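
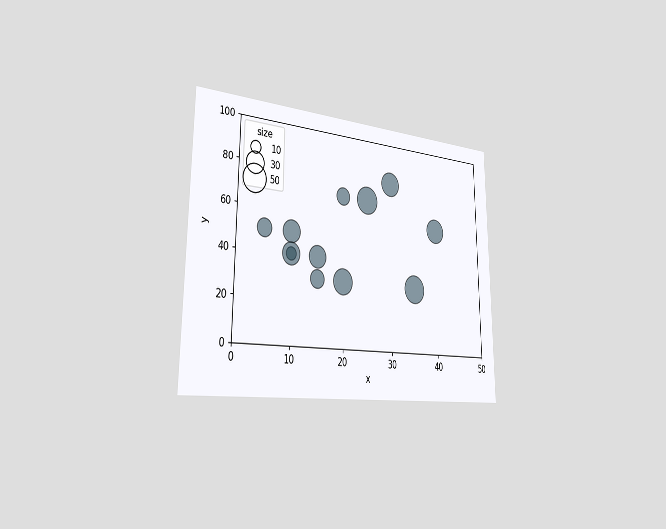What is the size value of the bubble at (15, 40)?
The chart is viewed slightly from the left. Matching the bubble at (15, 40) against the size legend gives 30.

30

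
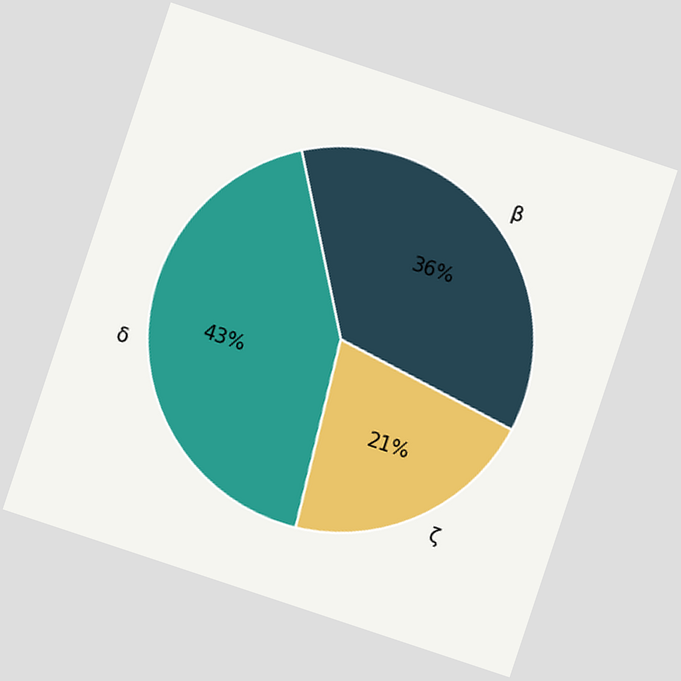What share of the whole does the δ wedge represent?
43%

The chart is tilted about 18° clockwise. The δ slice takes up 43% of the pie.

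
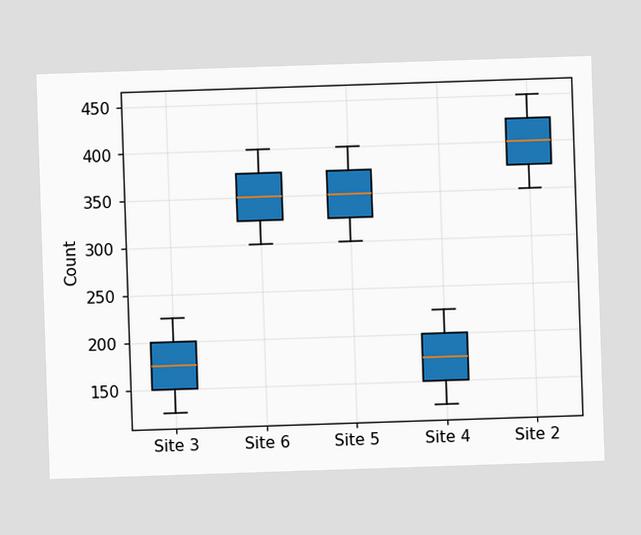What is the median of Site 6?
The median line in the Site 6 box sits at 350.

350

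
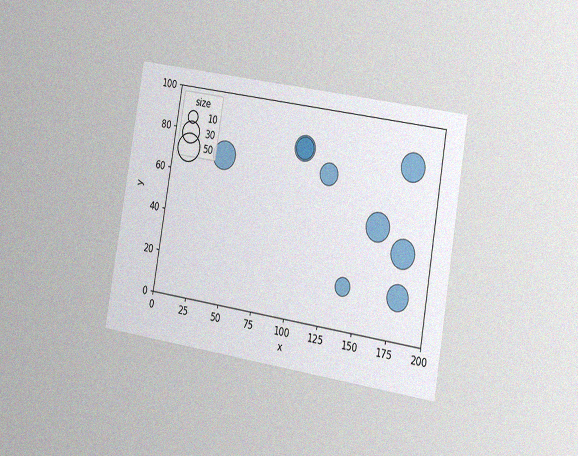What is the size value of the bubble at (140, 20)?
20

The chart is tilted about 10° clockwise and viewed slightly from the right, with some photo noise. Matching the bubble at (140, 20) against the size legend gives 20.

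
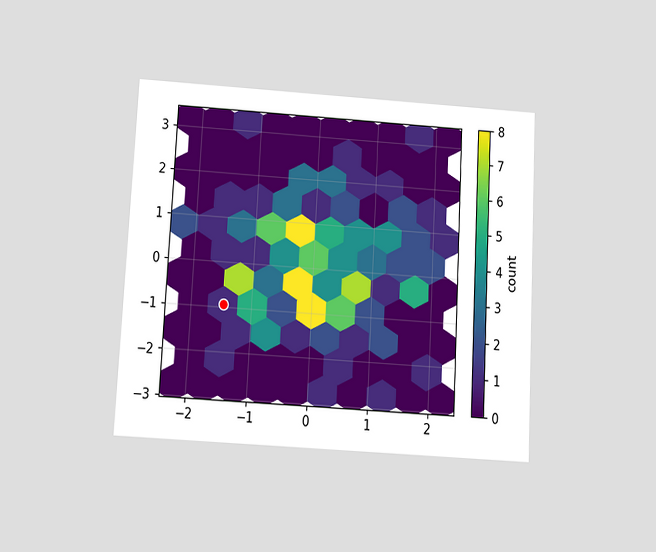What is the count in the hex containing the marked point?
1

The chart is tilted about 3° clockwise and viewed slightly from below. The marked hex reads 1 on the colorbar.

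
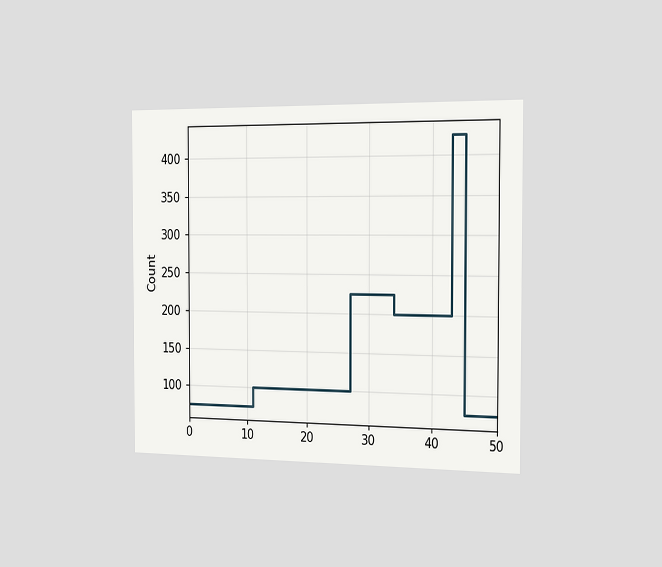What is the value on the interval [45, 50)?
75

The chart is viewed slightly from the right. On [45, 50) the step sits at 75.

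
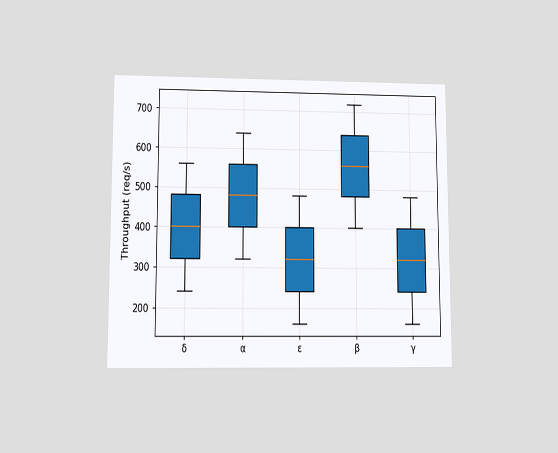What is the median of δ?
The chart is viewed at a slight angle. The median line in the δ box sits at 400req/s.

400req/s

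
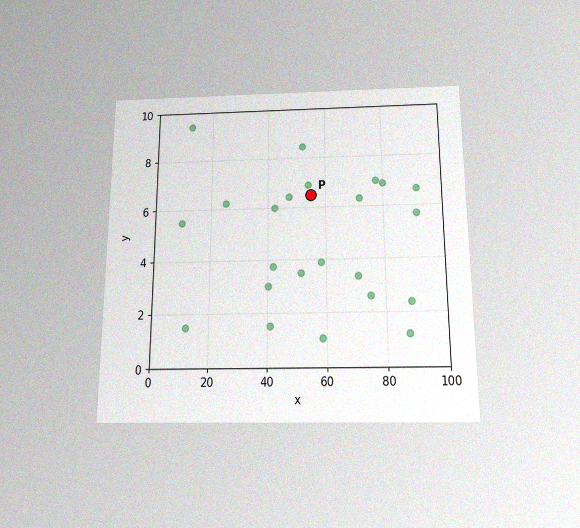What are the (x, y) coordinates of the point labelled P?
(55, 6.5)

The chart is viewed slightly from below, with some photo noise. Following the gridlines from P to each axis, P sits at (55, 6.5).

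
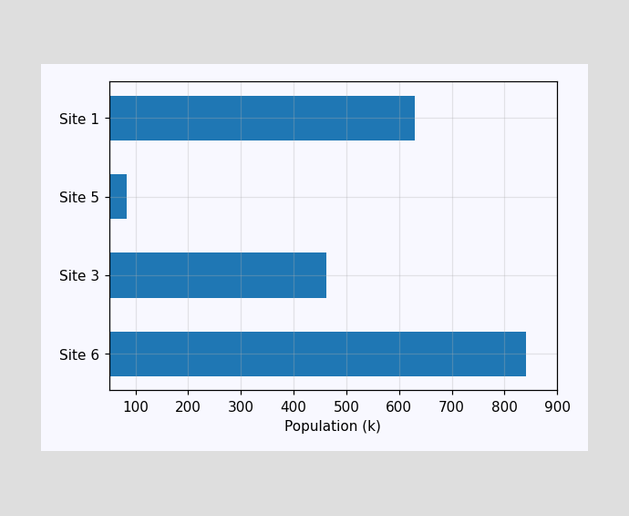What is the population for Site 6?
840k

Reading along the chart's x-axis, the Site 6 bar reaches 840k.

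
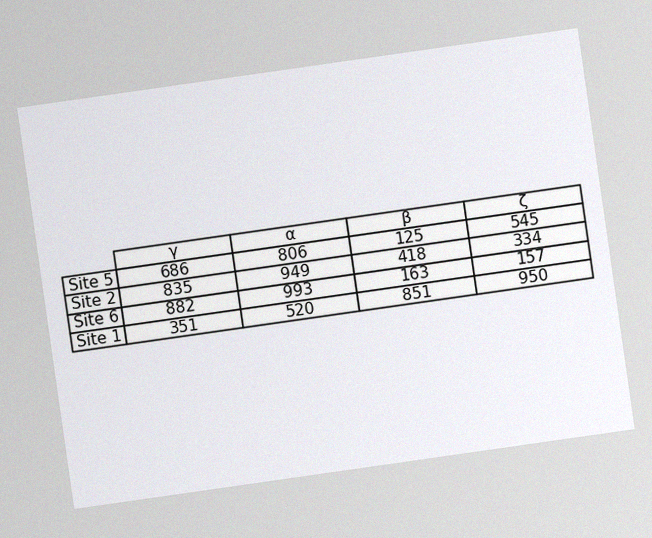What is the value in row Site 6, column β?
163

The chart is tilted about 8° counter-clockwise, with some photo noise. The (Site 6, β) cell reads 163.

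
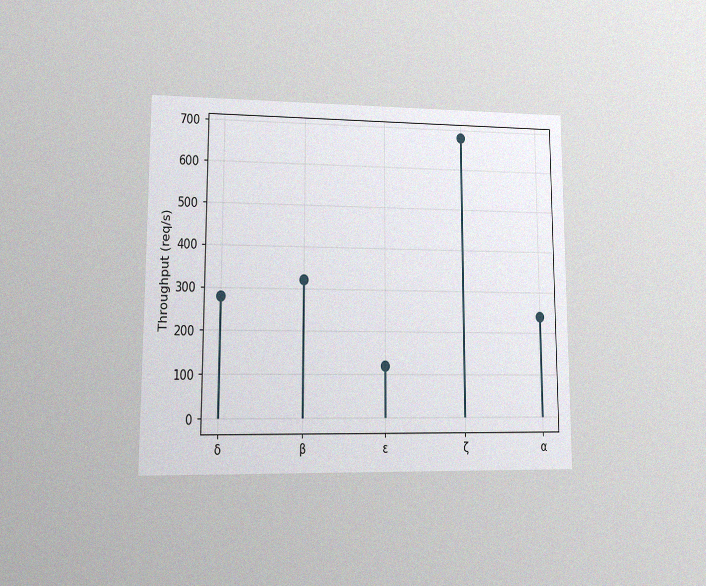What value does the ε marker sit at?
The chart is viewed at a slight angle, with some photo noise. The ε marker sits at 120req/s.

120req/s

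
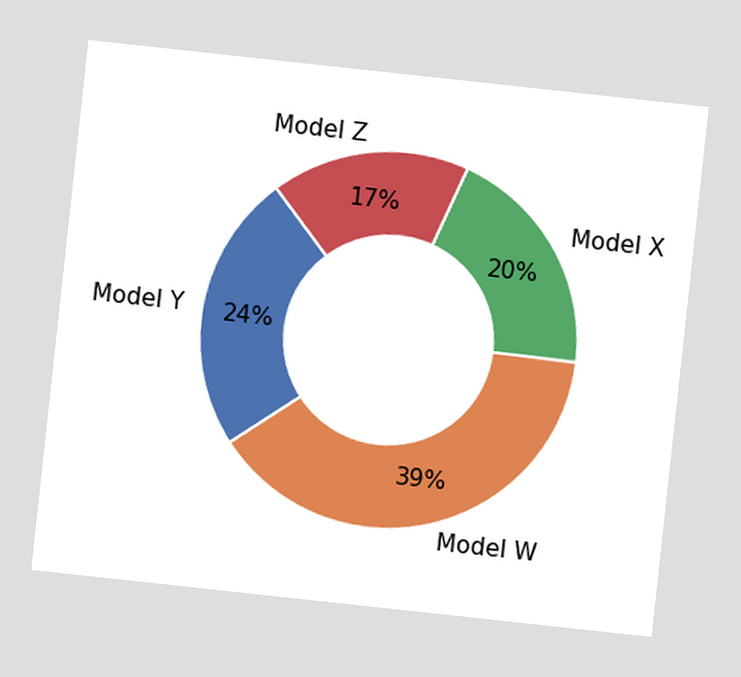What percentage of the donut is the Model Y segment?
24%

The chart is tilted about 6° clockwise. The Model Y segment takes up 24% of the ring.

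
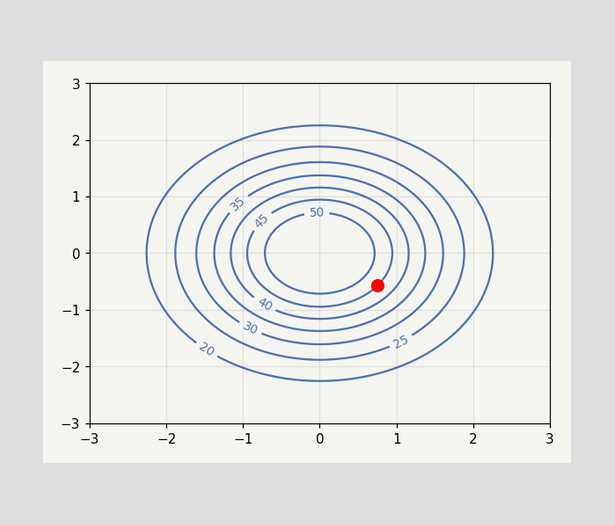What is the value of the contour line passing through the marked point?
45

The marked point sits on the contour labelled 45.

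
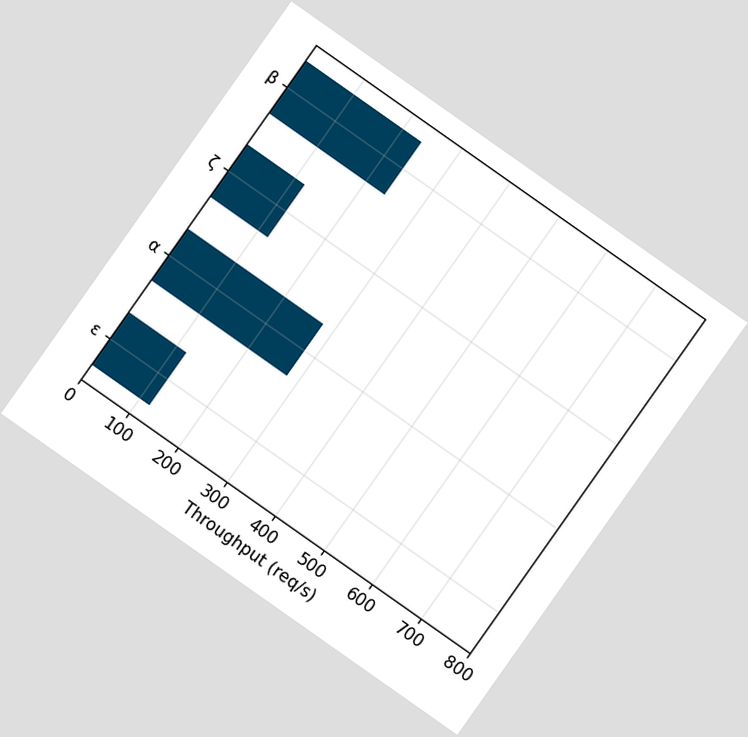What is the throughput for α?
The chart is tilted about 35° clockwise. Reading along the chart's x-axis, the α bar reaches 280req/s.

280req/s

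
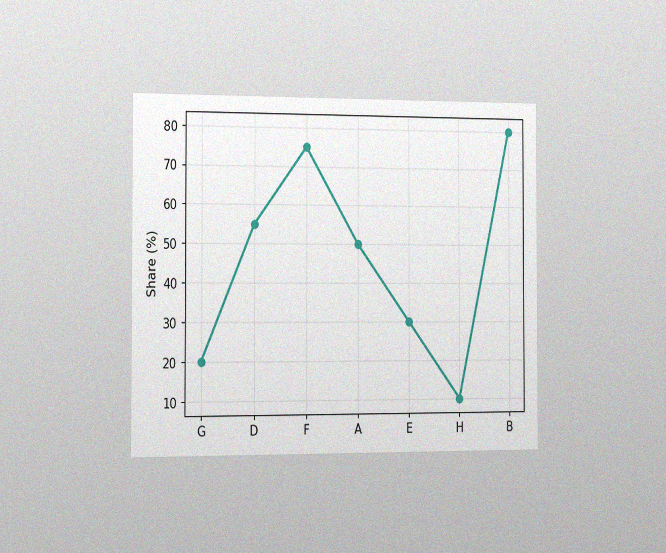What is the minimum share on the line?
The chart is viewed slightly from the left, with some photo noise. The lowest point is at H, and reading across to the y-axis gives 10%.

10%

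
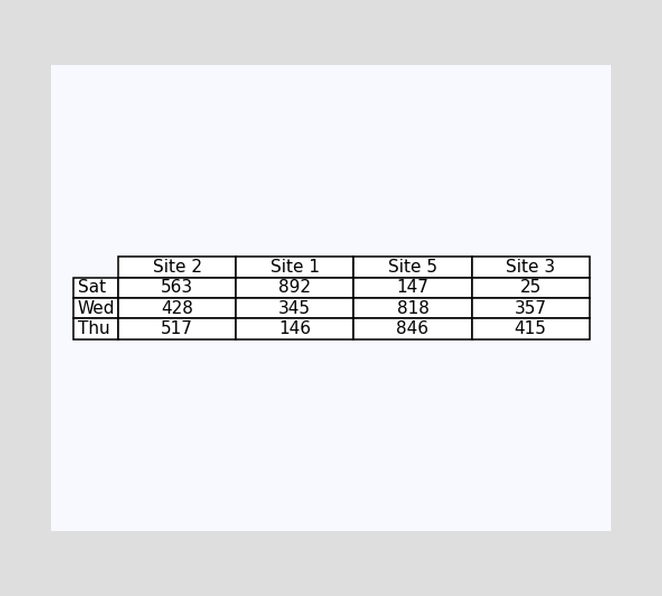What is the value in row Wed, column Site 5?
818

The (Wed, Site 5) cell reads 818.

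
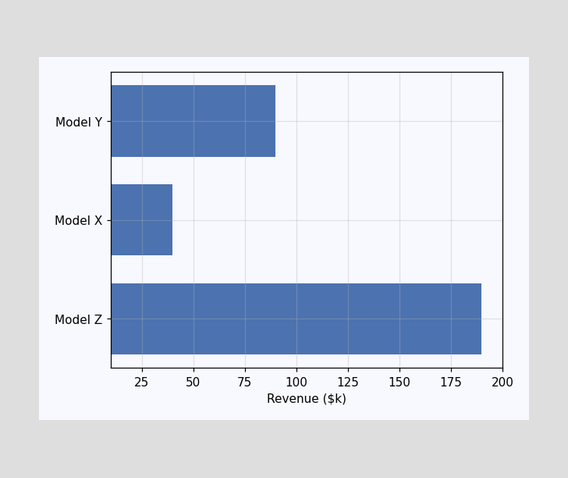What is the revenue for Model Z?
Reading along the chart's x-axis, the Model Z bar reaches $190k.

$190k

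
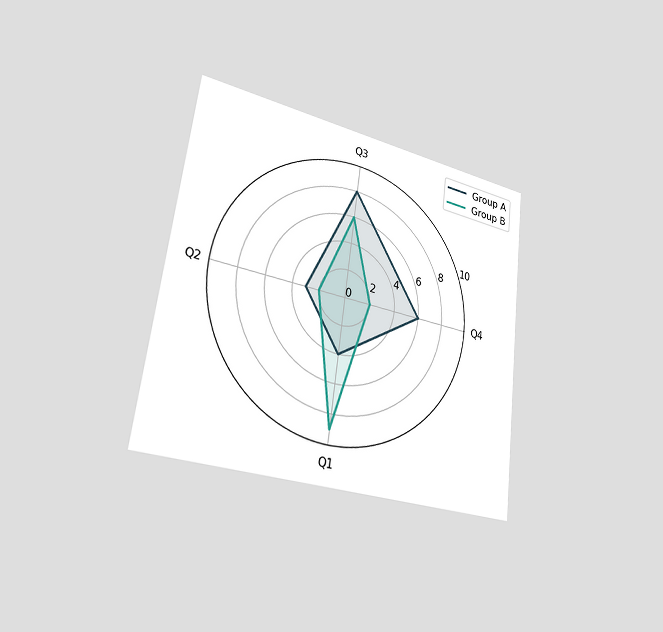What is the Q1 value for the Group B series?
9

The chart is tilted about 7° clockwise and viewed slightly from the left. On the Q1 axis, Group B reaches 9.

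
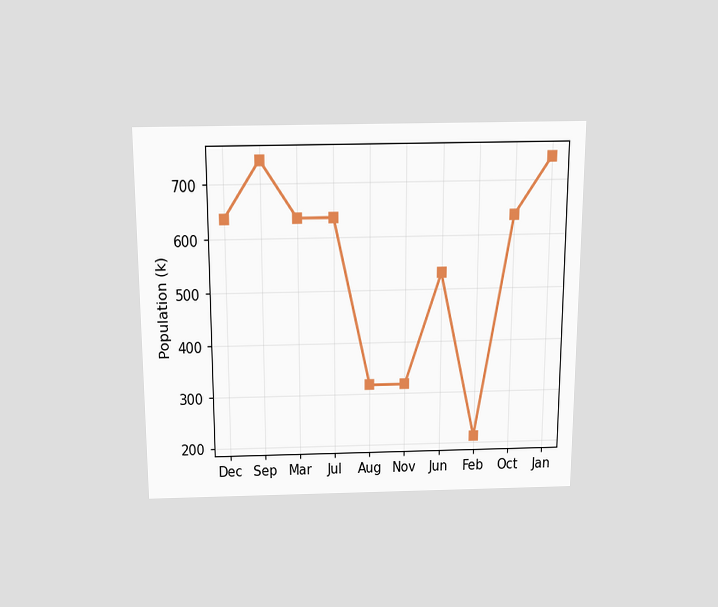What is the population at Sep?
The chart is viewed slightly from above. At Sep, the line is at 742k.

742k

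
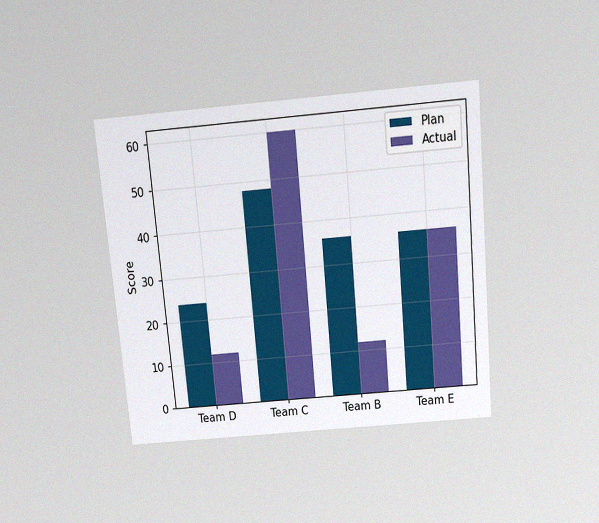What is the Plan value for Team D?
The chart is tilted about 5° counter-clockwise and viewed slightly from above, with some photo noise. The Plan bar at Team D reaches 24 on the y-axis.

24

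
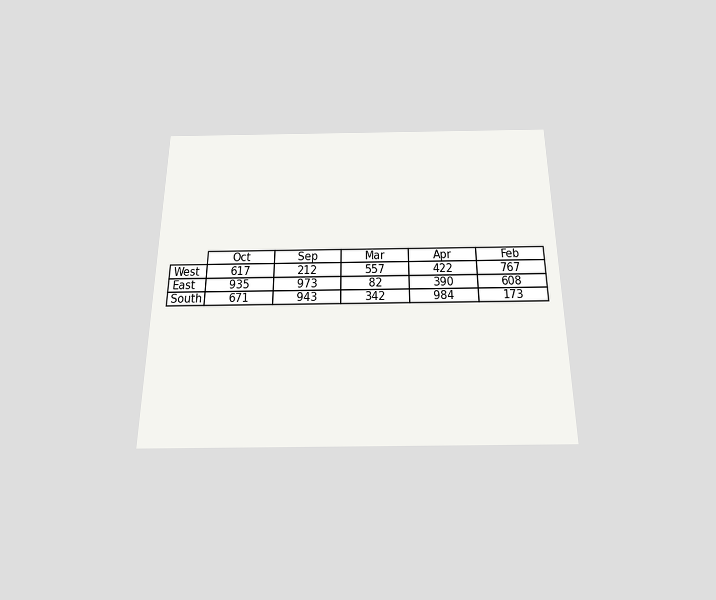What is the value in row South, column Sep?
The chart is viewed slightly from below. The (South, Sep) cell reads 943.

943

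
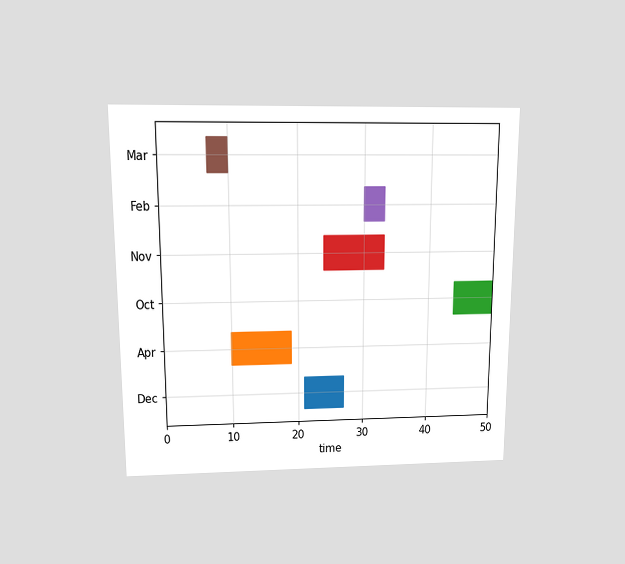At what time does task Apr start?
10

The chart is viewed slightly from above. The Apr bar begins at t=10.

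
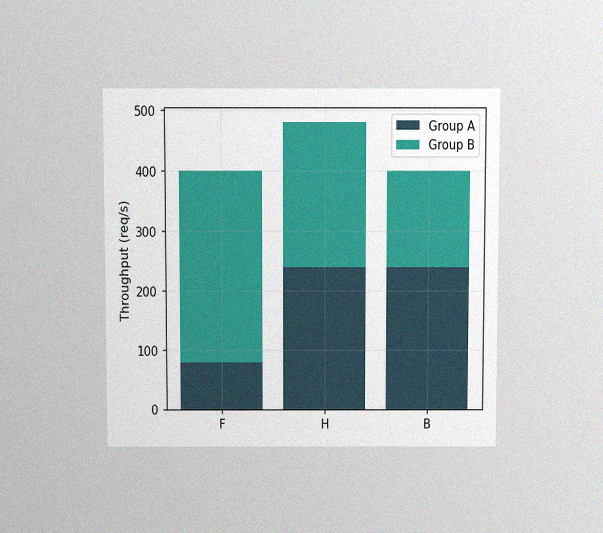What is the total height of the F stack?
The chart is viewed slightly from above, with some photo noise. The F stack's top reaches 400req/s on the y-axis.

400req/s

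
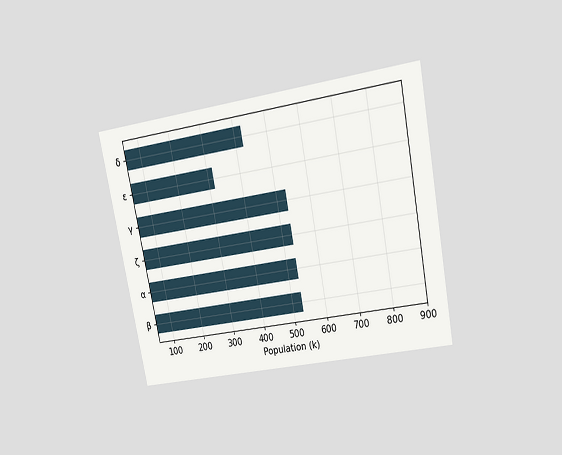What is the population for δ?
The chart is tilted about 11° counter-clockwise and viewed at a slight angle. Reading along the chart's x-axis, the δ bar reaches 424k.

424k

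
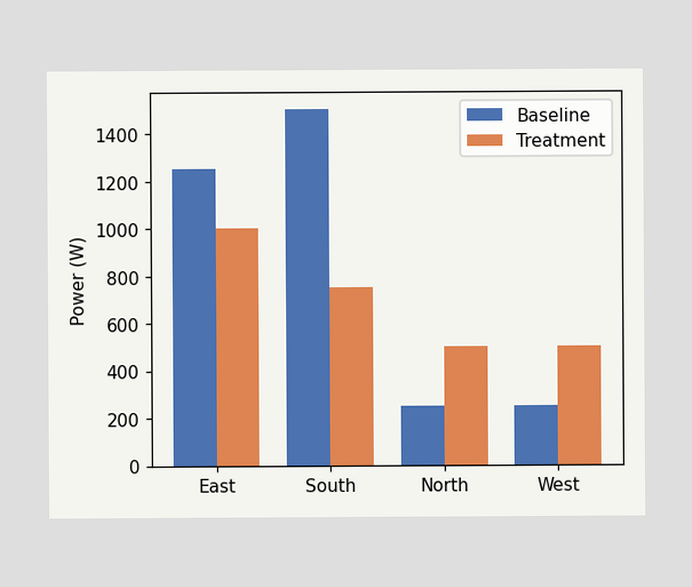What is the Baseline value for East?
1250W

The Baseline bar at East reaches 1250W on the y-axis.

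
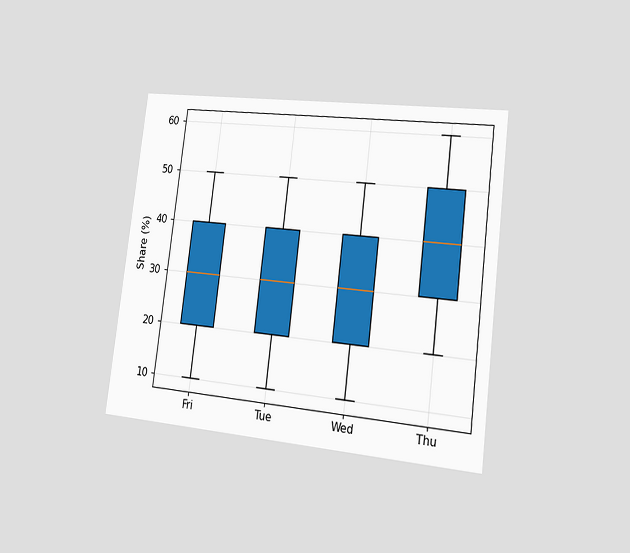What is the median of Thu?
40%

The chart is tilted about 7° clockwise and viewed slightly from the right. The median line in the Thu box sits at 40%.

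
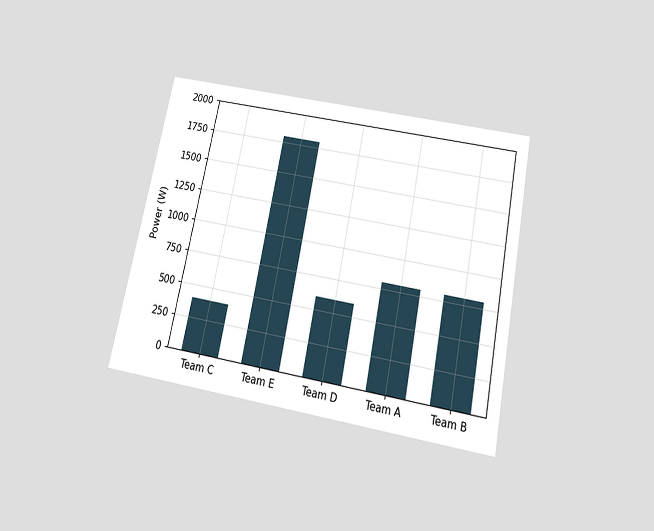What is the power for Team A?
The chart is tilted about 11° clockwise and viewed slightly from below. Reading along the chart's y-axis, the Team A bar reaches 800W.

800W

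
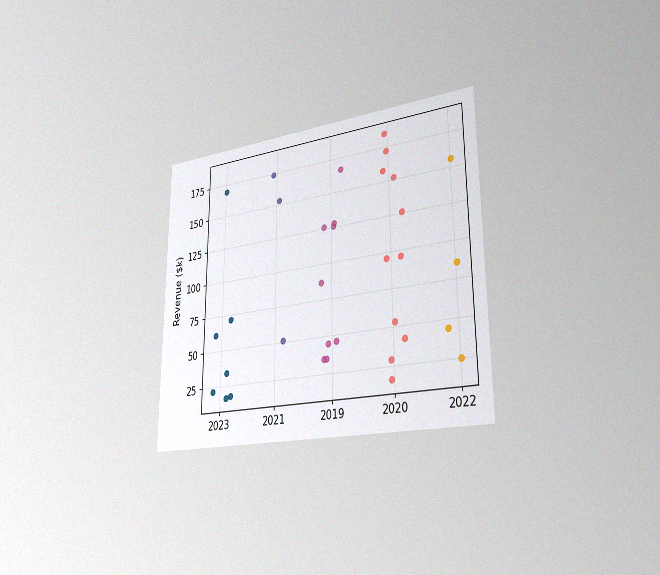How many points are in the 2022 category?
The chart is viewed slightly from the right, with some photo noise. Counting the markers in the 2022 column gives 4.

4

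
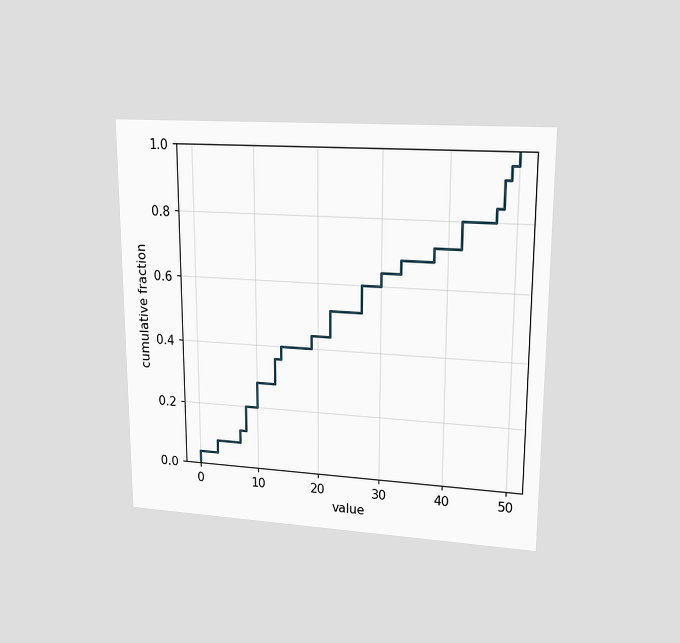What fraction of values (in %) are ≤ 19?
44%

The chart is viewed at a slight angle. At x=19 the ECDF step is at 44%.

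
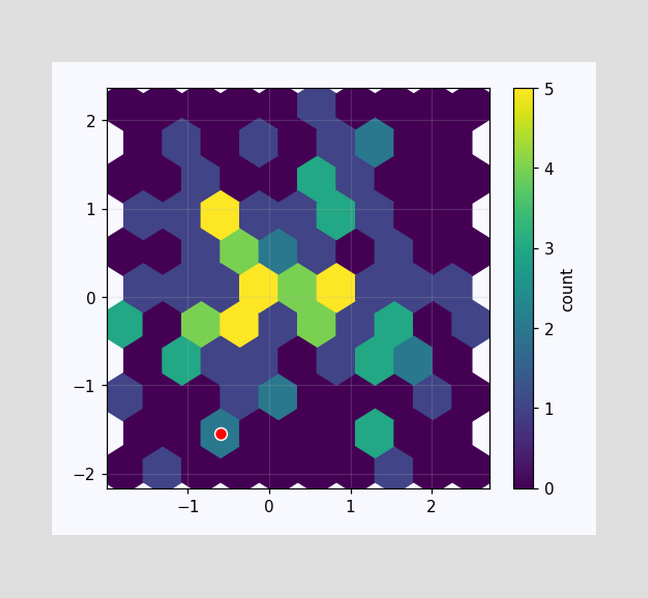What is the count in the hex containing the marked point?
The marked hex reads 2 on the colorbar.

2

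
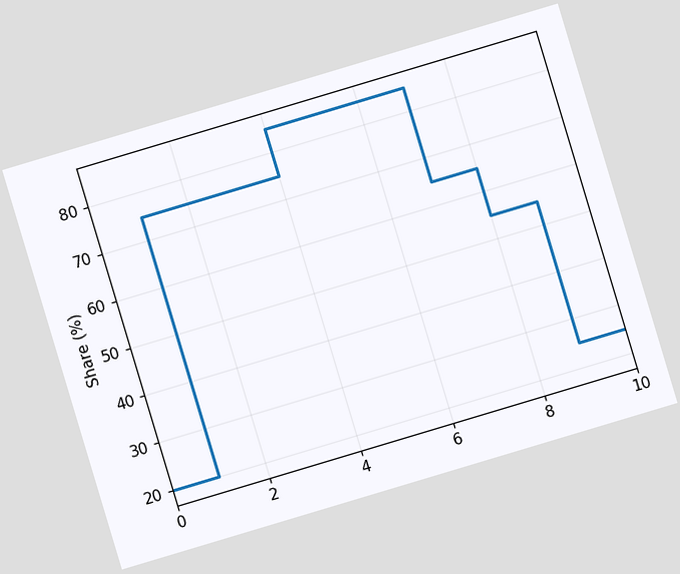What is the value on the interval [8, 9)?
The chart is tilted about 17° counter-clockwise. On [8, 9) the step sits at 55%.

55%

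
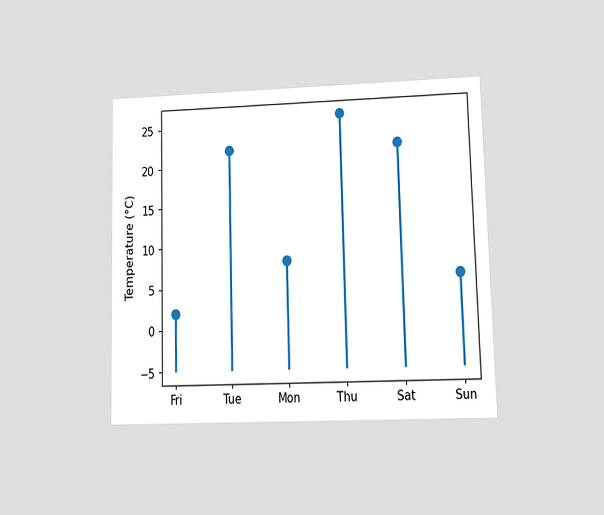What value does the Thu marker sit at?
The chart is viewed at a slight angle. The Thu marker sits at 26°C.

26°C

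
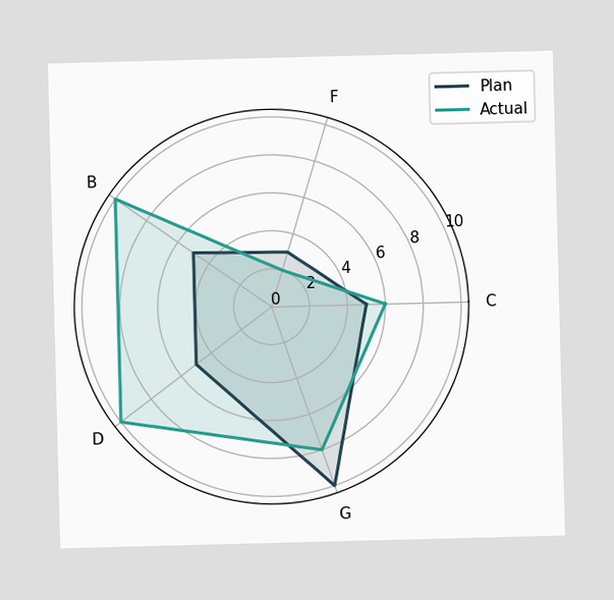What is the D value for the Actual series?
On the D axis, Actual reaches 10.

10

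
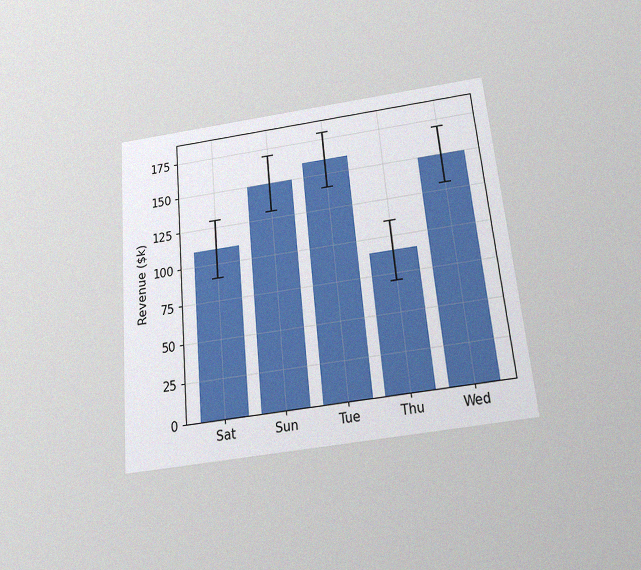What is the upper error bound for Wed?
The chart is tilted about 5° counter-clockwise and viewed slightly from below, with some photo noise. The Wed bar's upper whisker reaches $170k.

$170k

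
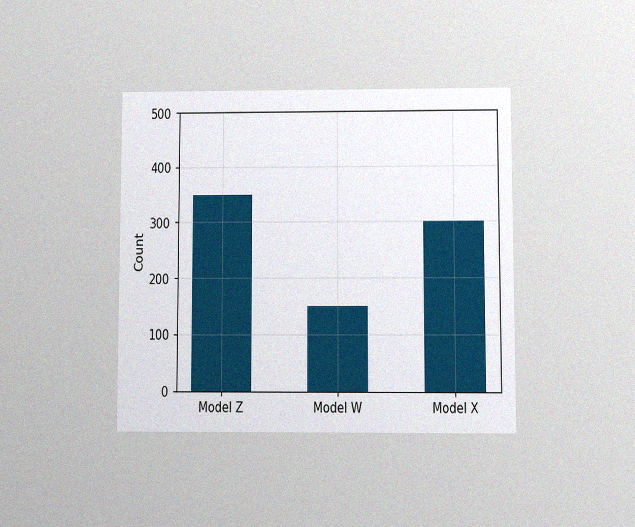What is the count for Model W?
150

The chart is viewed at a slight angle, with some photo noise. Reading along the chart's y-axis, the Model W bar reaches 150.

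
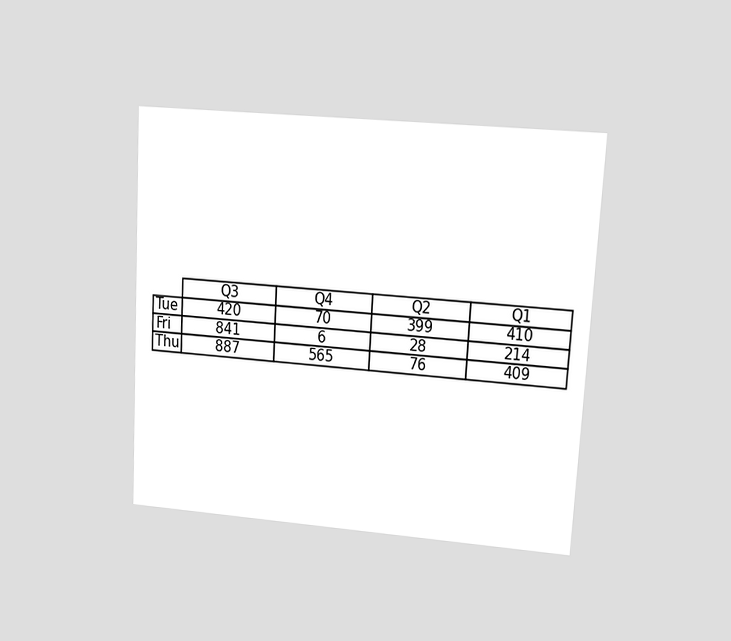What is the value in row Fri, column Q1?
214

The chart is tilted about 3° clockwise and viewed at a slight angle. The (Fri, Q1) cell reads 214.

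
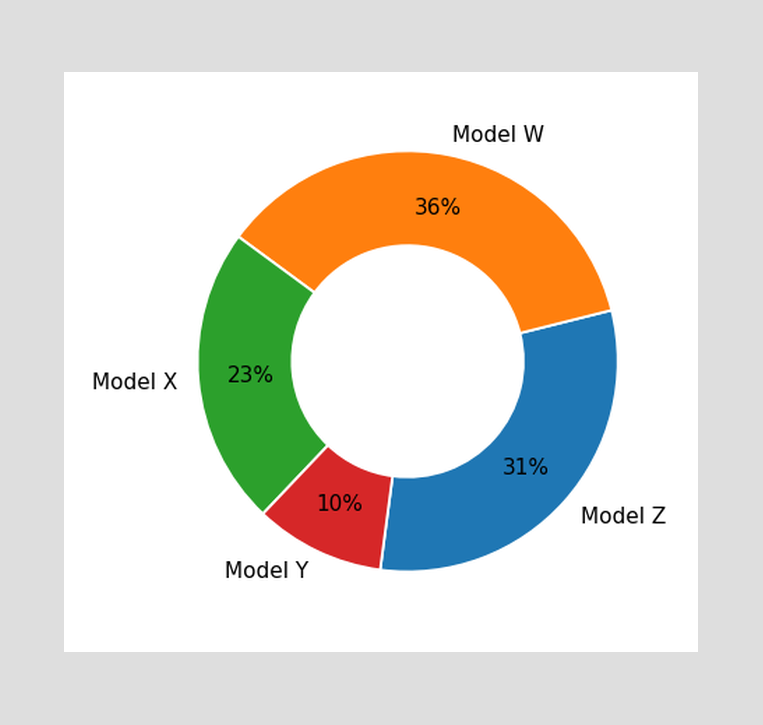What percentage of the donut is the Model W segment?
The Model W segment takes up 36% of the ring.

36%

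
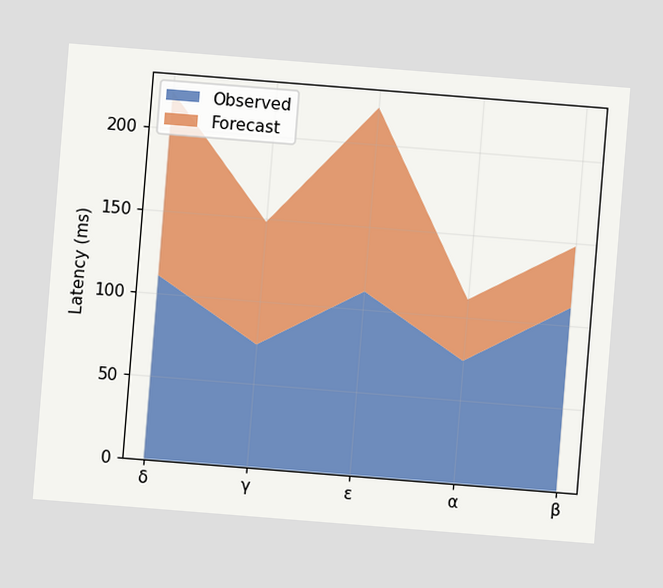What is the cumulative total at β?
148ms

The chart is tilted about 5° clockwise. The stacked total at β reaches 148ms.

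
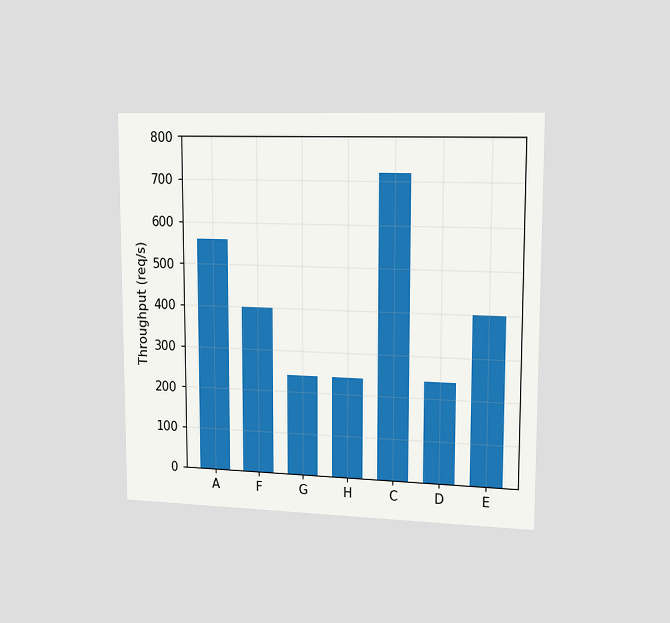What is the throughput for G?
The chart is viewed slightly from the right. Reading along the chart's y-axis, the G bar reaches 240req/s.

240req/s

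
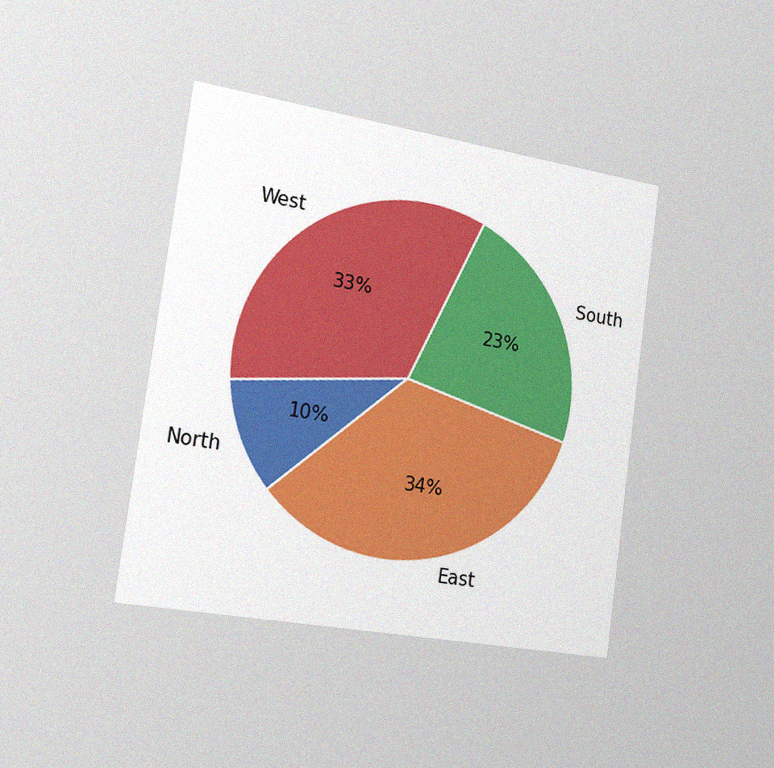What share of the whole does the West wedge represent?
33%

The chart is tilted about 8° clockwise and viewed slightly from the left, with some photo noise. The West slice takes up 33% of the pie.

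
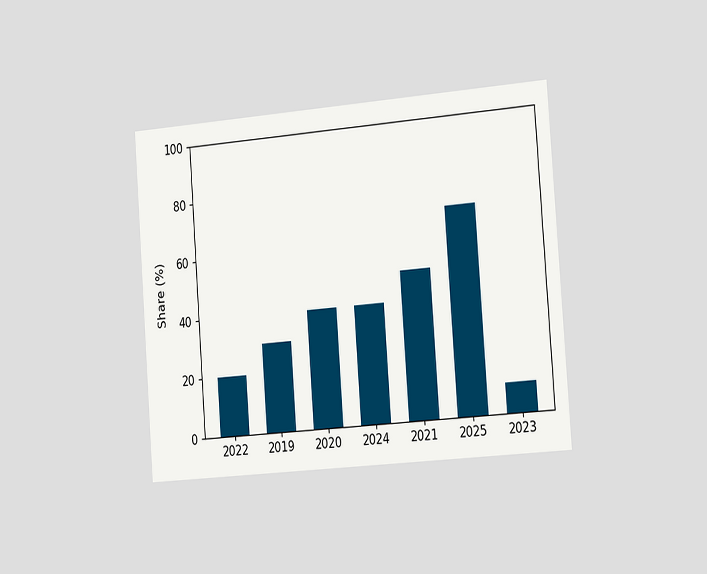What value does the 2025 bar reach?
The chart is tilted about 4° counter-clockwise and viewed slightly from the right. Reading along the chart's y-axis, the 2025 bar reaches 70%.

70%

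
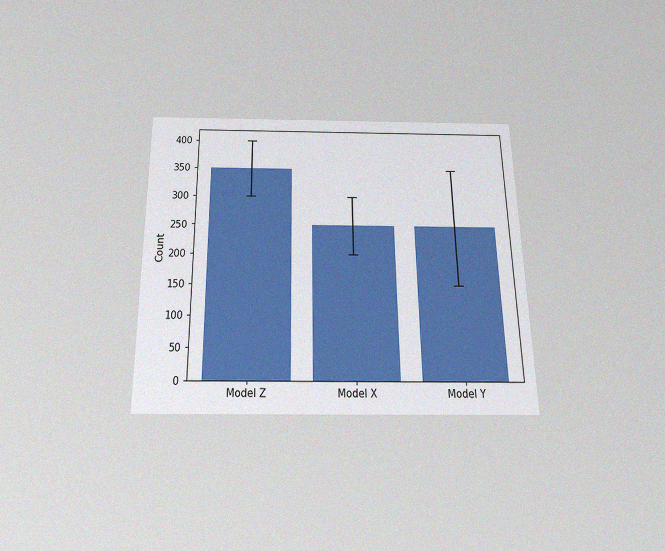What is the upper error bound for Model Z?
400

The chart is viewed slightly from below, with some photo noise. The Model Z bar's upper whisker reaches 400.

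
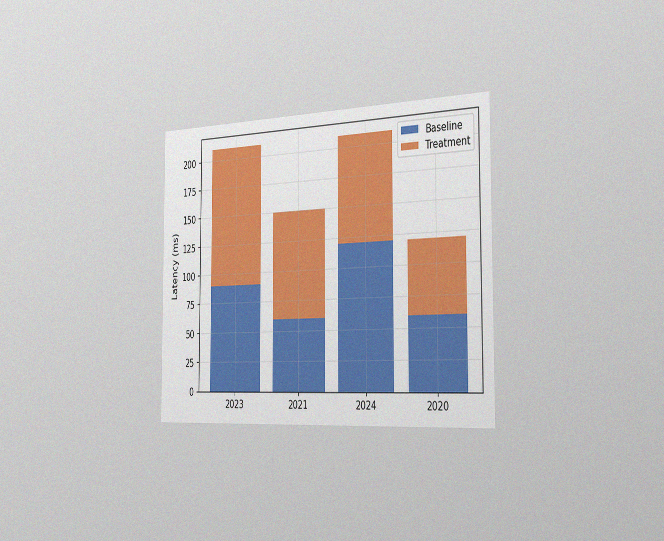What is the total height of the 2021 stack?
The chart is viewed slightly from the right, with some photo noise. The 2021 stack's top reaches 150ms on the y-axis.

150ms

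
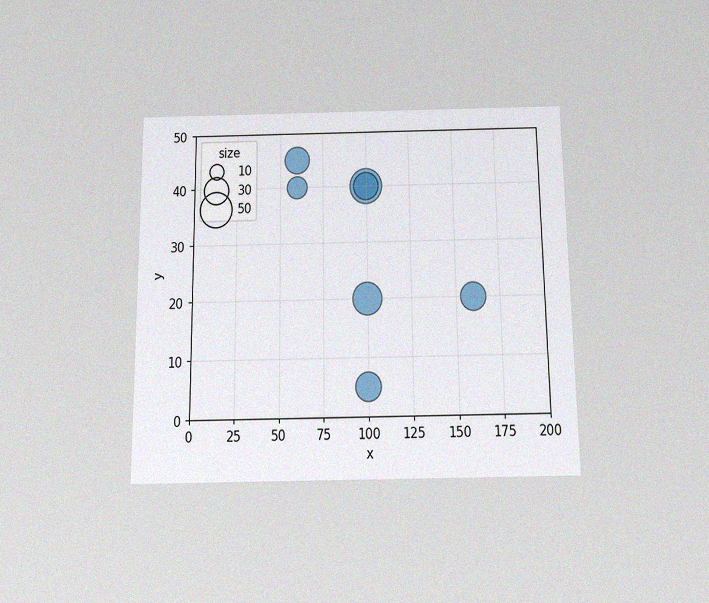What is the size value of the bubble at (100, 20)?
40

The chart is viewed slightly from below, with some photo noise. Matching the bubble at (100, 20) against the size legend gives 40.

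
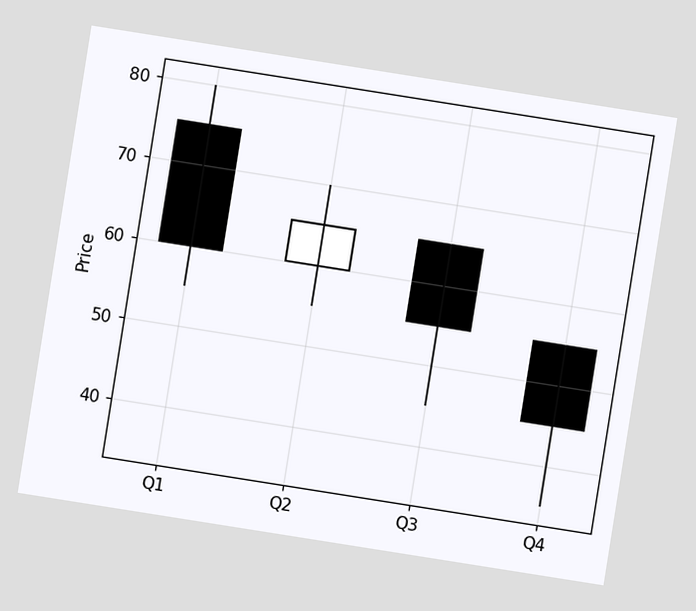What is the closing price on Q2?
The chart is tilted about 9° clockwise. The Q2 candle closes at 65.

65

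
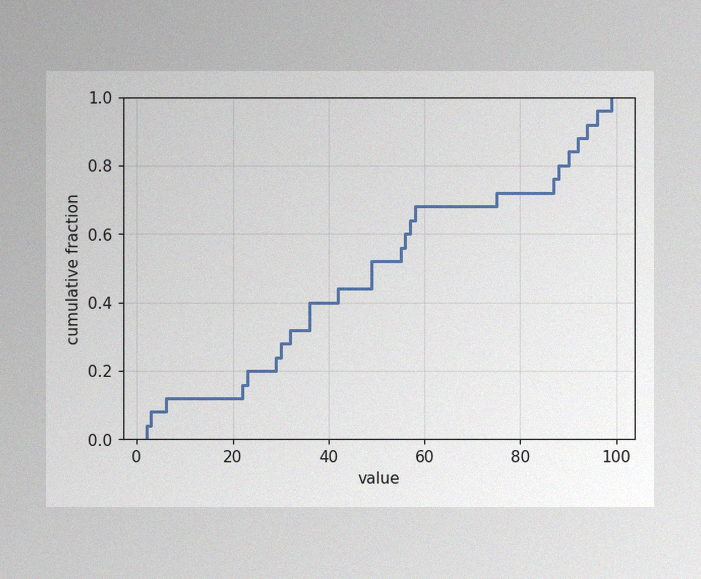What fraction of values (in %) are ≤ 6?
The image has some photo noise and uneven lighting. At x=6 the ECDF step is at 12%.

12%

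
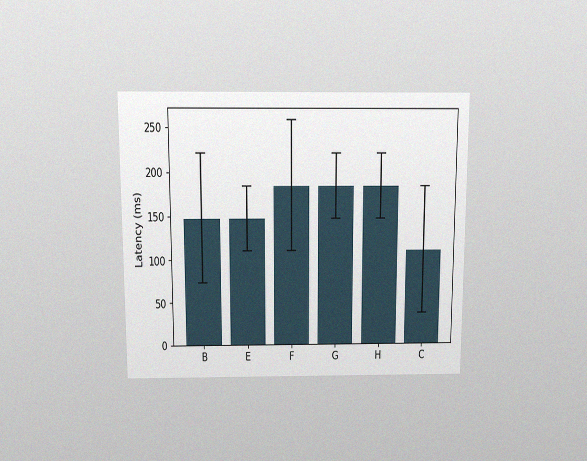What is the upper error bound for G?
222ms

The chart is viewed slightly from above, with some photo noise. The G bar's upper whisker reaches 222ms.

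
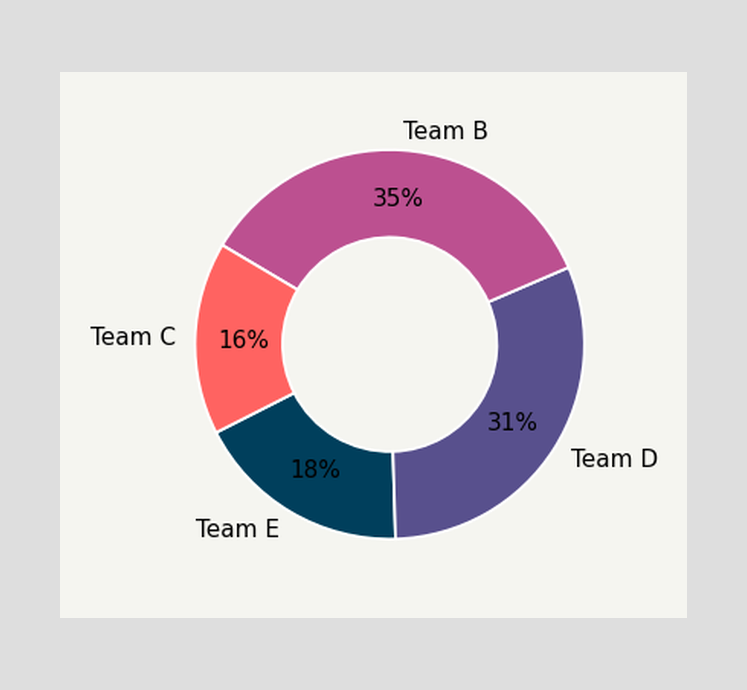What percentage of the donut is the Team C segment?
The Team C segment takes up 16% of the ring.

16%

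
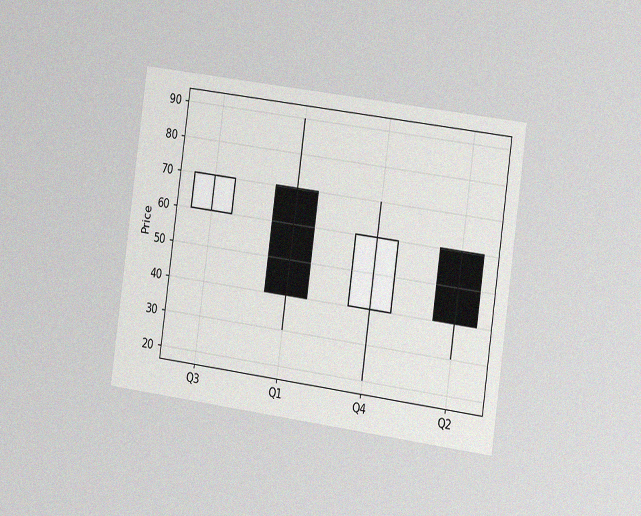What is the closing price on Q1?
The chart is tilted about 8° clockwise and viewed slightly from the right, with some photo noise. The Q1 candle closes at 40.

40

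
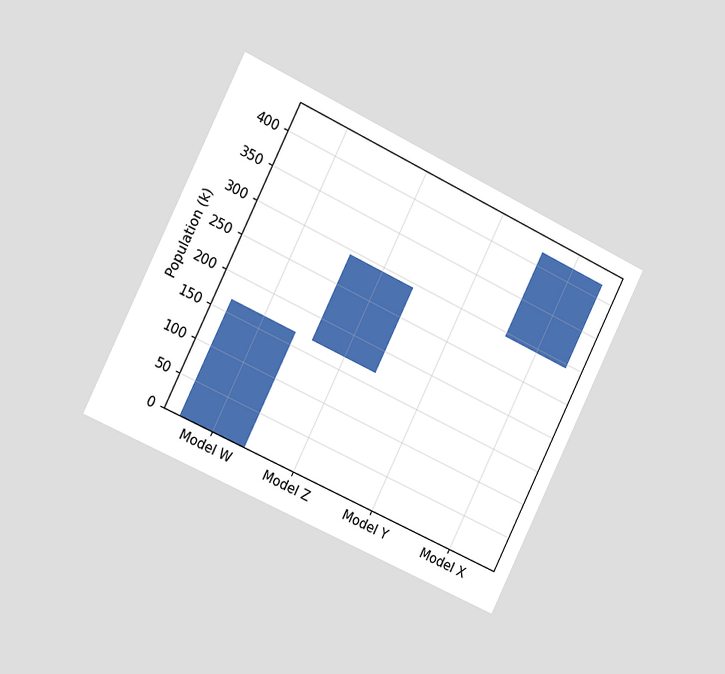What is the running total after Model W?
The chart is tilted about 26° clockwise and viewed slightly from the left. After Model W the running total reaches 168k.

168k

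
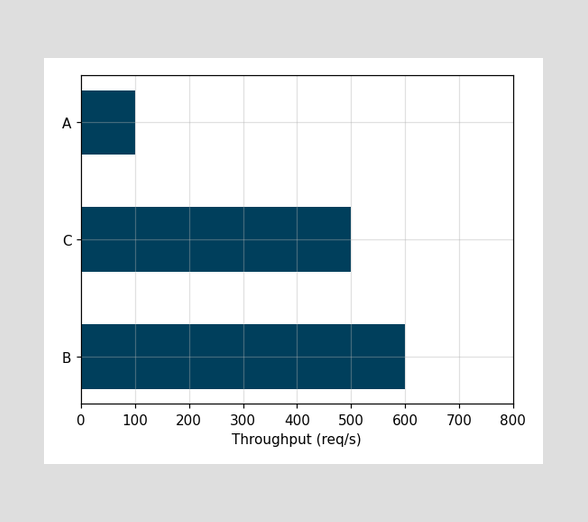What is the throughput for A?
Reading along the chart's x-axis, the A bar reaches 100req/s.

100req/s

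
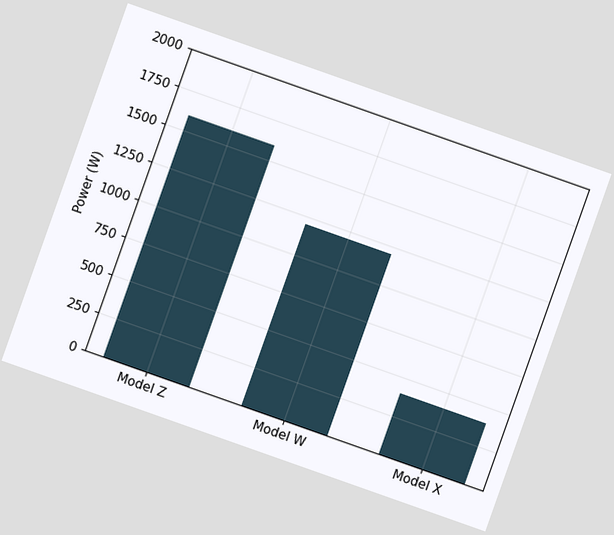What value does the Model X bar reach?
The chart is tilted about 19° clockwise. Reading along the chart's y-axis, the Model X bar reaches 400W.

400W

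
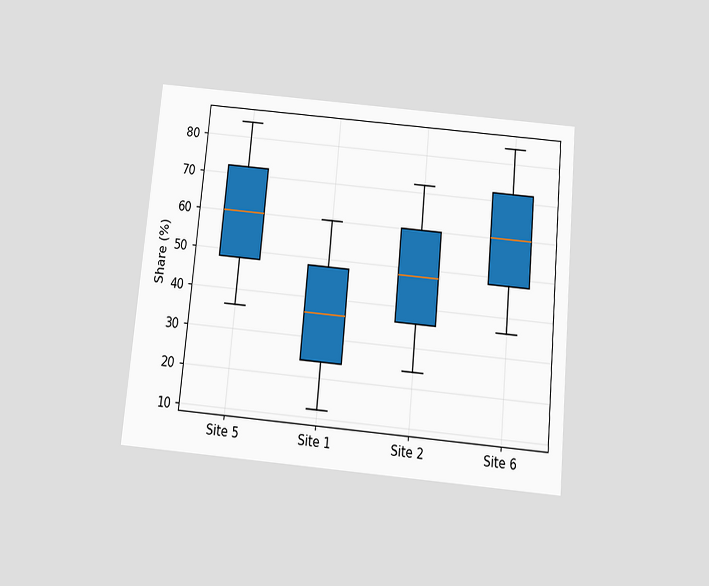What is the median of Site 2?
48%

The chart is tilted about 5° clockwise and viewed slightly from below. The median line in the Site 2 box sits at 48%.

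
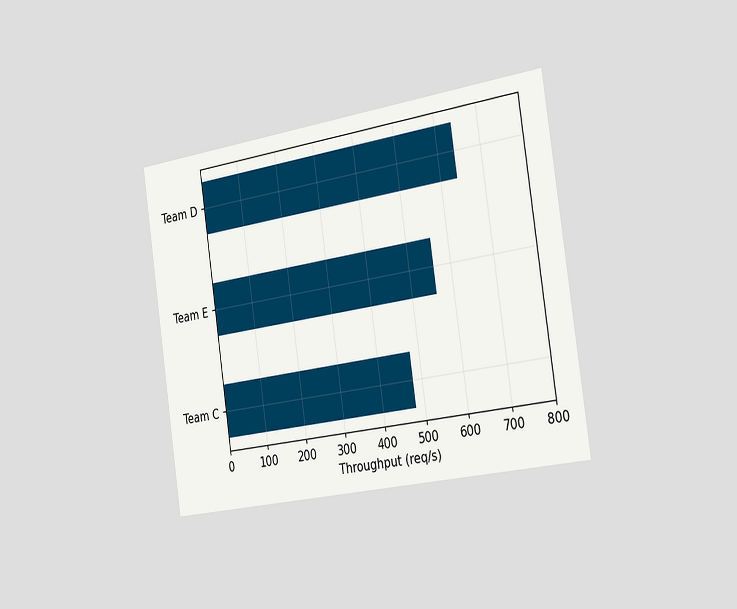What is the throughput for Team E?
560req/s

The chart is tilted about 8° counter-clockwise and viewed slightly from the right. Reading along the chart's x-axis, the Team E bar reaches 560req/s.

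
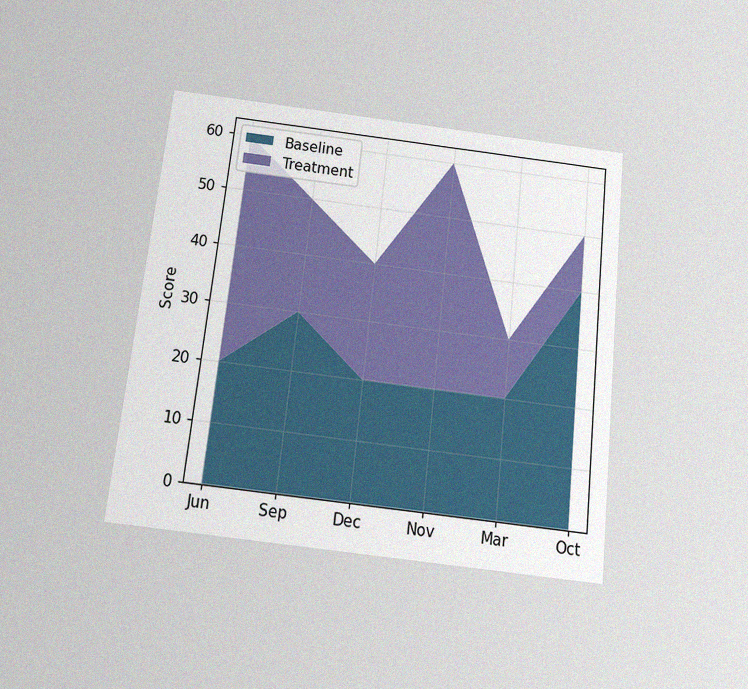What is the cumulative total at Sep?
50

The chart is tilted about 6° clockwise and viewed slightly from below, with some photo noise. The stacked total at Sep reaches 50.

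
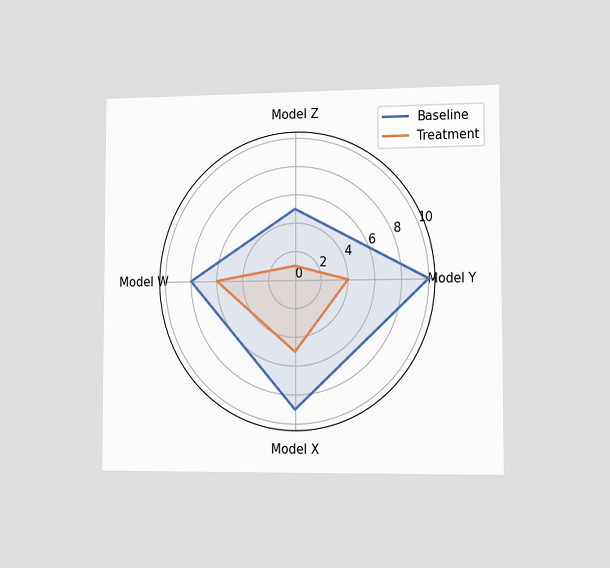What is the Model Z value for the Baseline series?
5

The chart is viewed slightly from the right. On the Model Z axis, Baseline reaches 5.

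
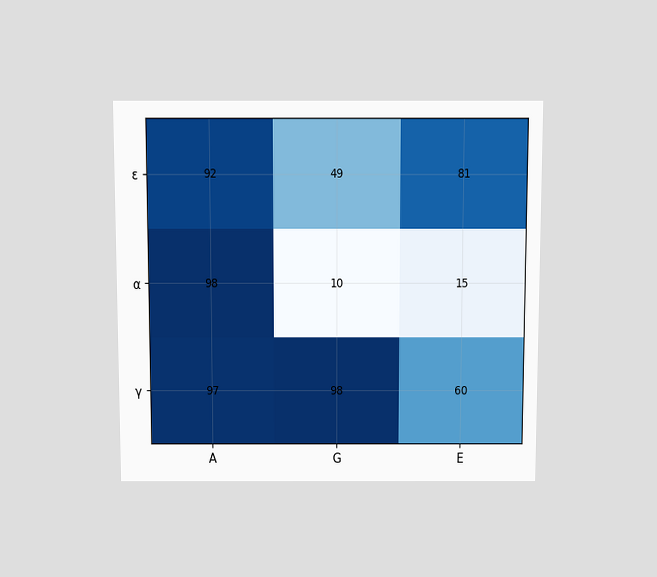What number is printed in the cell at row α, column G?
10

The chart is viewed slightly from above. The (α, G) cell reads 10.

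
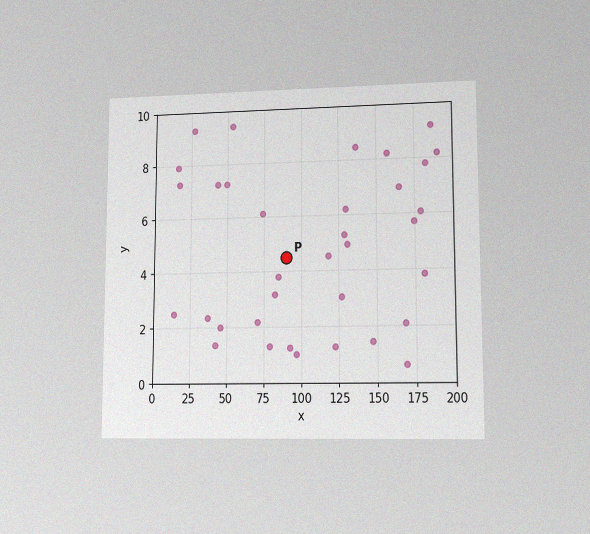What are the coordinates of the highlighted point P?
(90, 4.5)

The chart is viewed at a slight angle, with some photo noise. Following the gridlines from P to each axis, P sits at (90, 4.5).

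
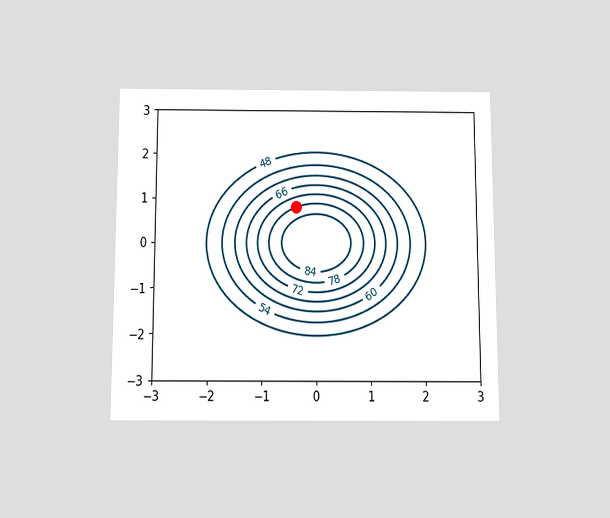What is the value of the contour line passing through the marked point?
The chart is viewed slightly from below. The marked point sits on the contour labelled 78.

78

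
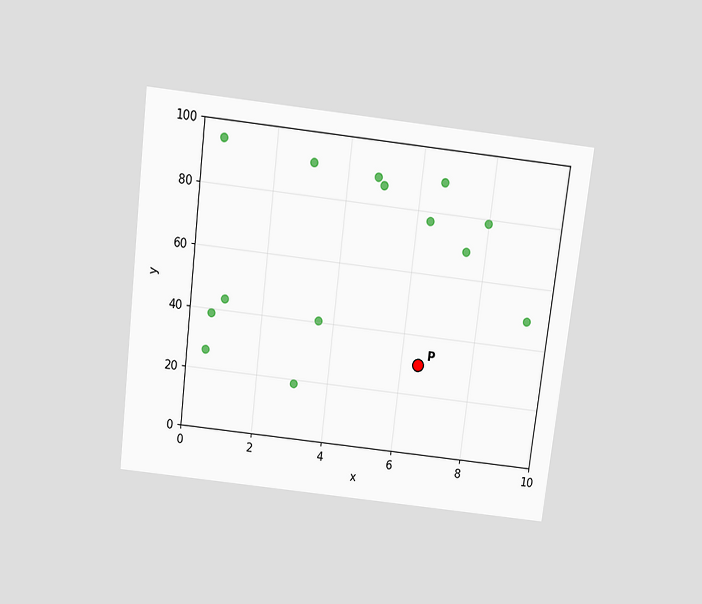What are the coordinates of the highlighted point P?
(6.5, 30)

The chart is tilted about 7° clockwise and viewed slightly from above. Following the gridlines from P to each axis, P sits at (6.5, 30).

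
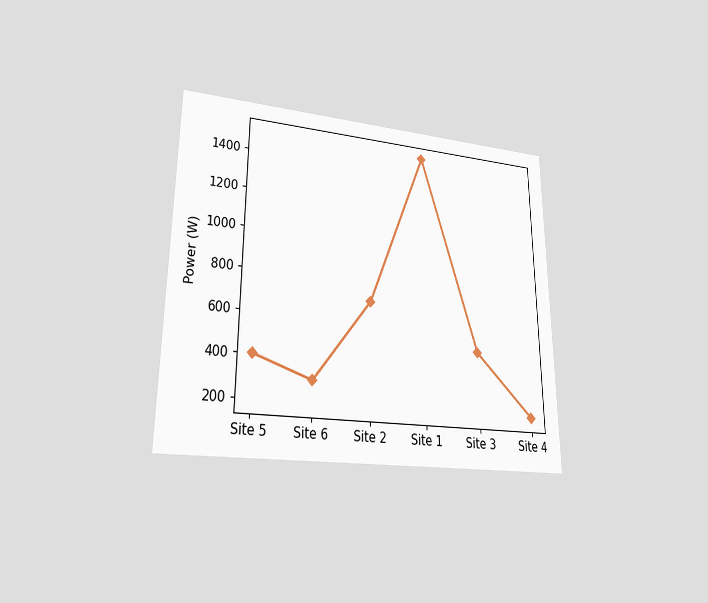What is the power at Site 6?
The chart is viewed at a slight angle. At Site 6, the line is at 300W.

300W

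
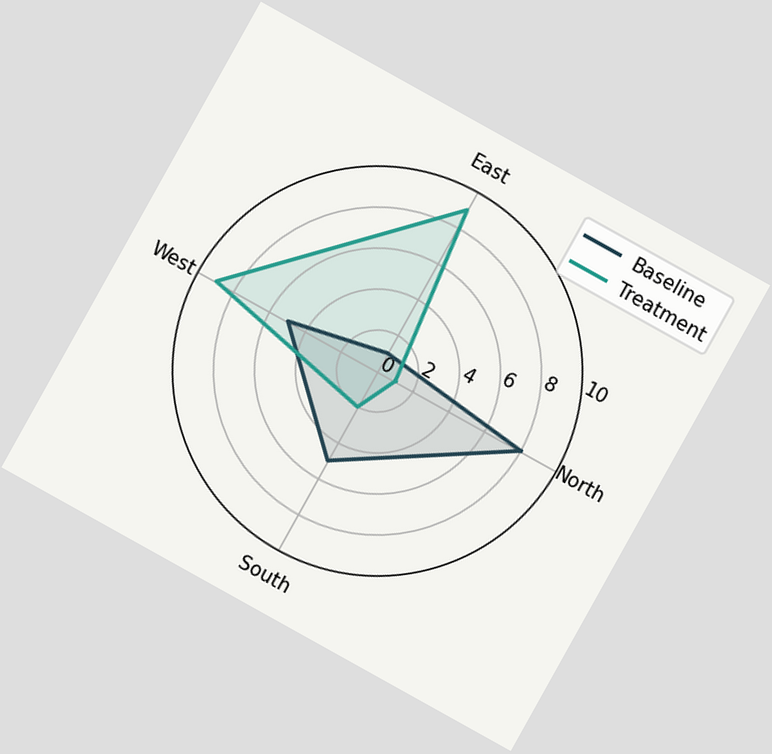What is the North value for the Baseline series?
8

The chart is tilted about 29° clockwise. On the North axis, Baseline reaches 8.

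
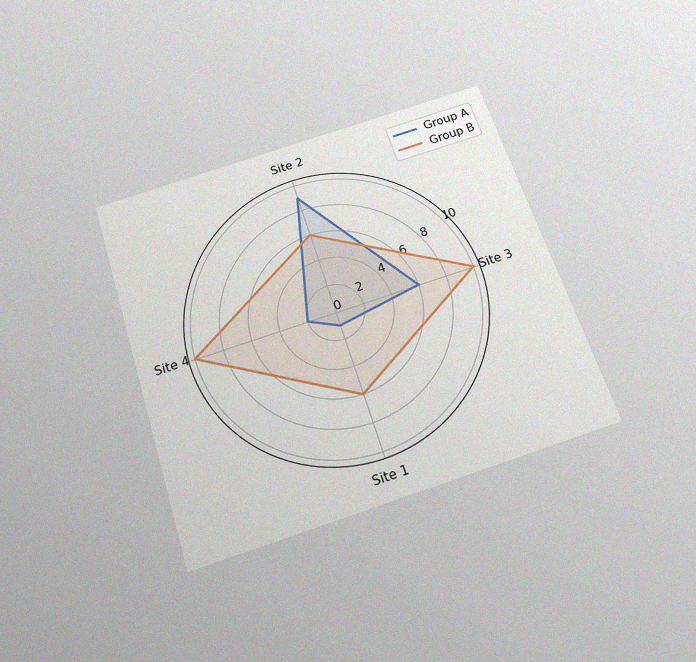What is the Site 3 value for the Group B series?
10

The chart is tilted about 18° counter-clockwise and viewed slightly from below, with some photo noise. On the Site 3 axis, Group B reaches 10.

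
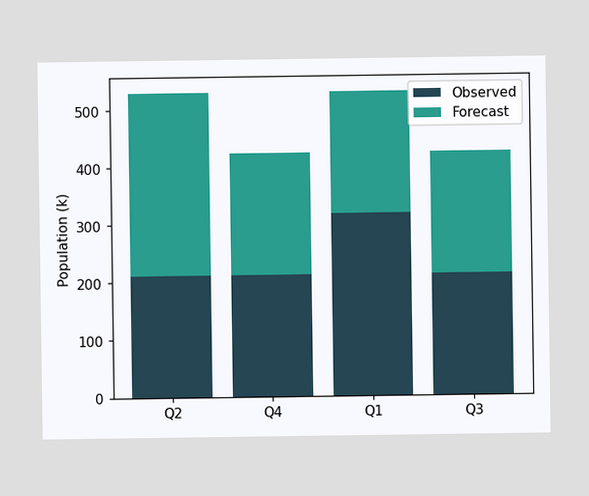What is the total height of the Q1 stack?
530k

The Q1 stack's top reaches 530k on the y-axis.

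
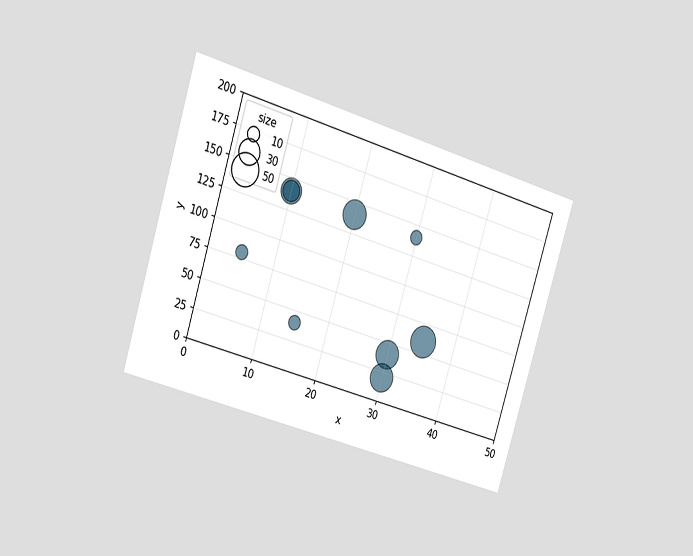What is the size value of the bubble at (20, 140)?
40

The chart is tilted about 17° clockwise and viewed slightly from the left. Matching the bubble at (20, 140) against the size legend gives 40.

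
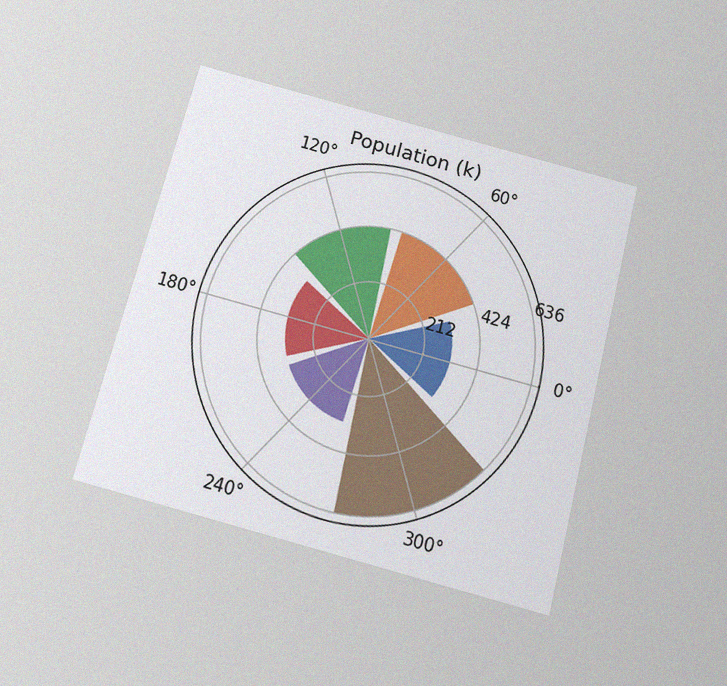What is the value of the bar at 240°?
The chart is tilted about 15° clockwise and viewed slightly from below, with some photo noise. The bar at 240° reaches 318k on the radial axis.

318k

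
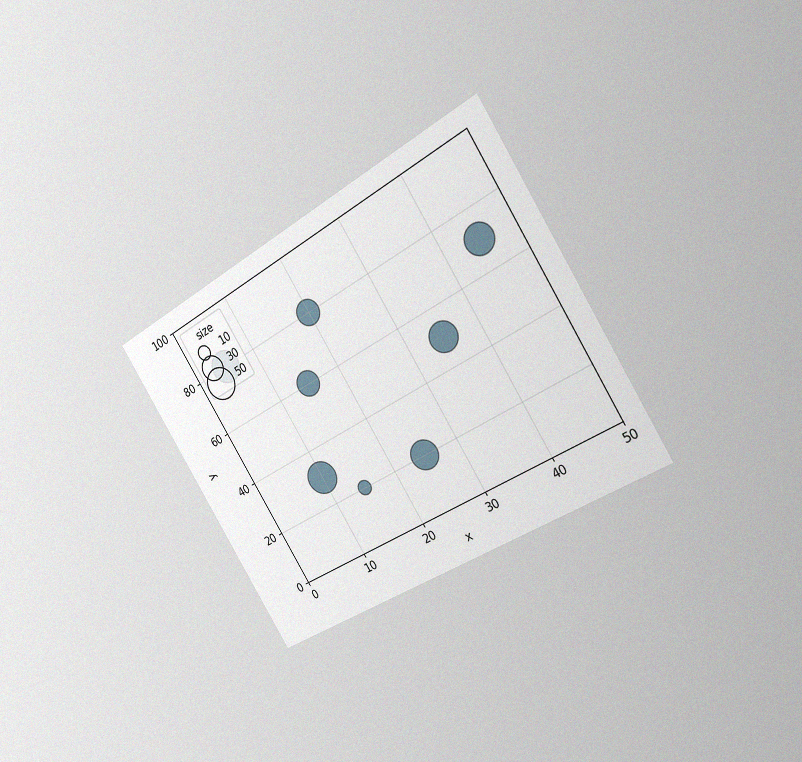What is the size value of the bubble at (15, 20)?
The chart is tilted about 32° counter-clockwise and viewed slightly from the right, with some photo noise. Matching the bubble at (15, 20) against the size legend gives 10.

10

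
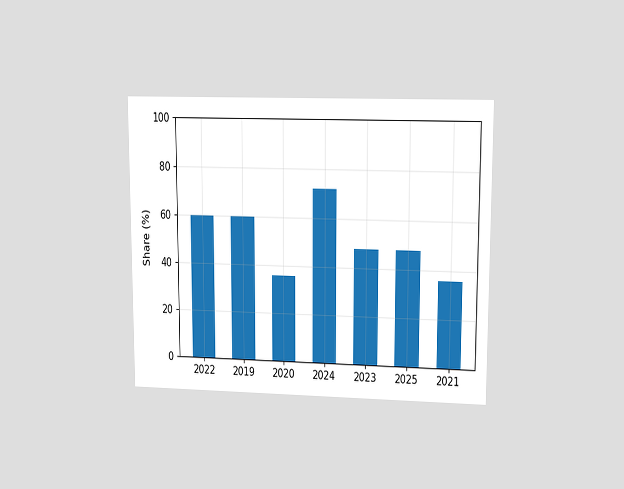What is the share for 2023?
The chart is viewed at a slight angle. Reading along the chart's y-axis, the 2023 bar reaches 48%.

48%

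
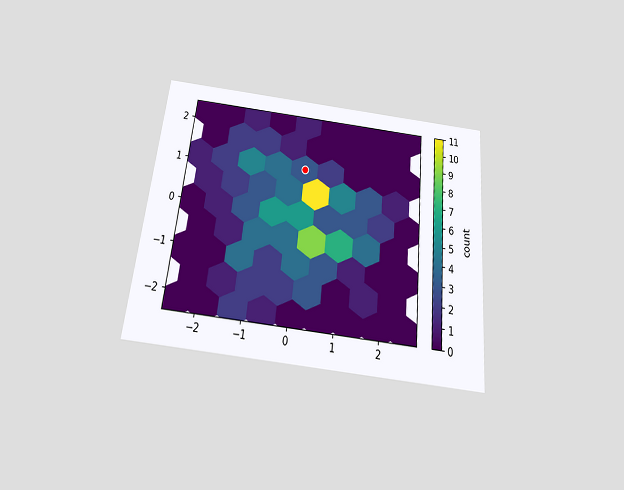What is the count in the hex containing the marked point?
3

The chart is tilted about 6° clockwise and viewed slightly from below. The marked hex reads 3 on the colorbar.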